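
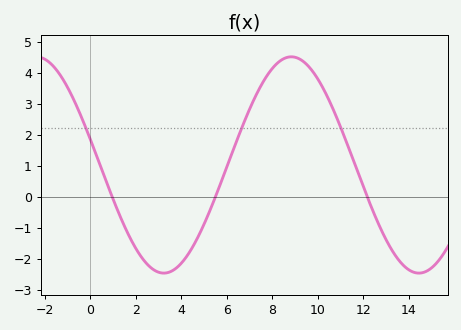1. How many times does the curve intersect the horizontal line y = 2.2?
3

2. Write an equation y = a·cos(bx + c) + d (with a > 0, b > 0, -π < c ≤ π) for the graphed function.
y = 3.49cos(0.56x + 1.3) + 1.02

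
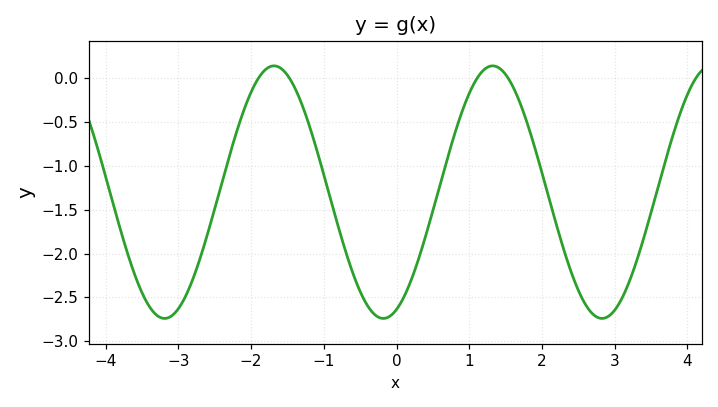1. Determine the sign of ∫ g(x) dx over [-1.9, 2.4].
negative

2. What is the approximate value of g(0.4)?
-1.8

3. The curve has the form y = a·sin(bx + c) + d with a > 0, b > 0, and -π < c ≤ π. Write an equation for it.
y = 1.44sin(2.1x - 1.2) - 1.3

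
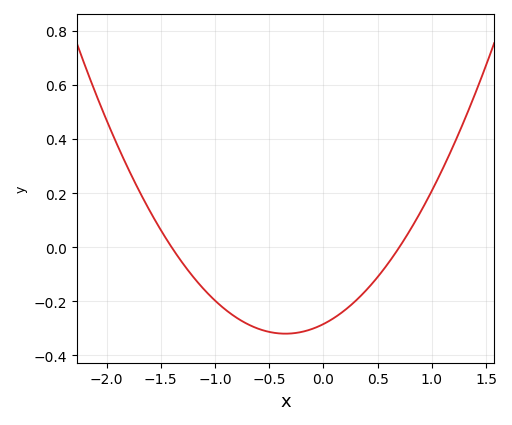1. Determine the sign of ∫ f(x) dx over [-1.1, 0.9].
negative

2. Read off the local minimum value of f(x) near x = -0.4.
-0.32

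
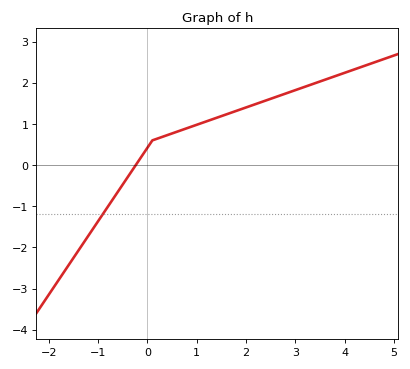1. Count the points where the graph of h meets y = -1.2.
1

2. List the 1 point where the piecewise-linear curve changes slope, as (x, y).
(0.1, 0.6)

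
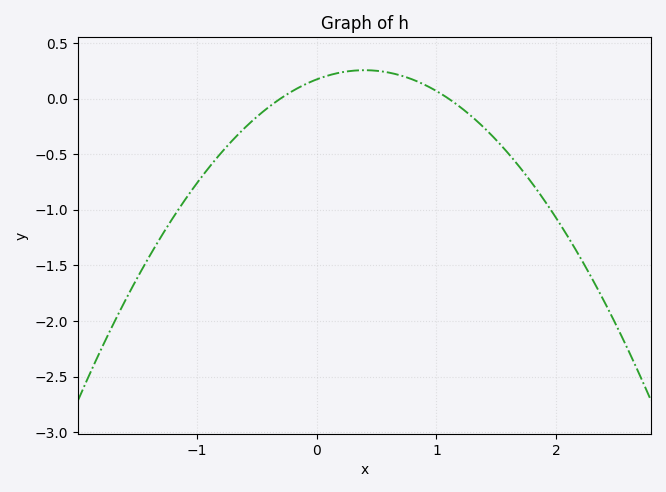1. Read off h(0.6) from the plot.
0.25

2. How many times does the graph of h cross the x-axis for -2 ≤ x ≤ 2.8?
2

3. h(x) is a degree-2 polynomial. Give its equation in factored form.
y = -0.52(x + 0.3)(x - 1.1)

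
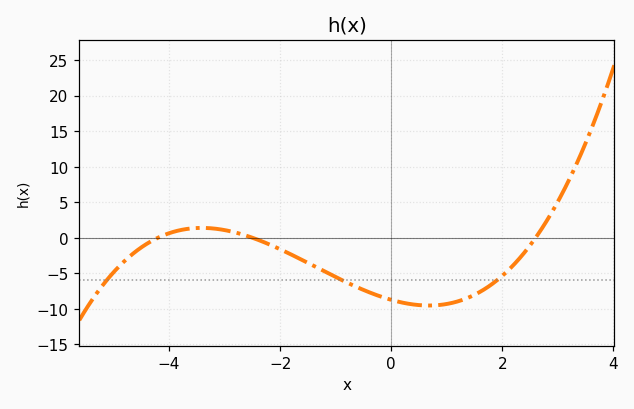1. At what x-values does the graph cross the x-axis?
-4.2, -2.5, 2.6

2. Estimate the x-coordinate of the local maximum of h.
-3.41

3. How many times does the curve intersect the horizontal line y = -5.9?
3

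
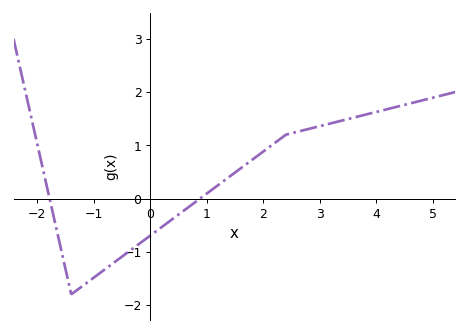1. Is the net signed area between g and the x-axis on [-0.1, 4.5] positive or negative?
positive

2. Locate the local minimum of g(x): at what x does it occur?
-1.4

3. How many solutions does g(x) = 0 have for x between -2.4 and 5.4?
2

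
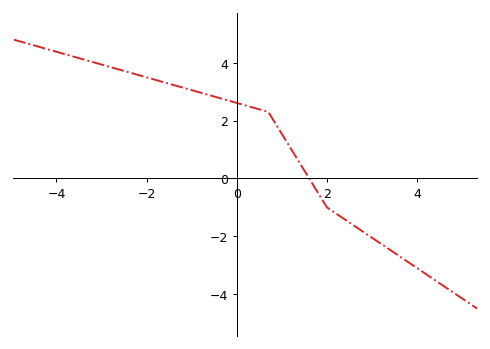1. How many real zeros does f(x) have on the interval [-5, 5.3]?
1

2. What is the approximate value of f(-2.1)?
3.6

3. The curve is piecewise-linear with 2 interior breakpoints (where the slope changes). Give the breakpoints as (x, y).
(0.7, 2.3); (2, -1)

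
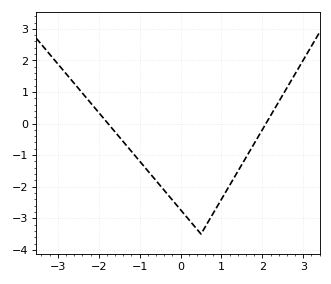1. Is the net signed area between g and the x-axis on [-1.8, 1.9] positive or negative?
negative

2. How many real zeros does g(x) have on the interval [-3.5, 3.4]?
2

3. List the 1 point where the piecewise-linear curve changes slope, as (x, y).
(0.5, -3.5)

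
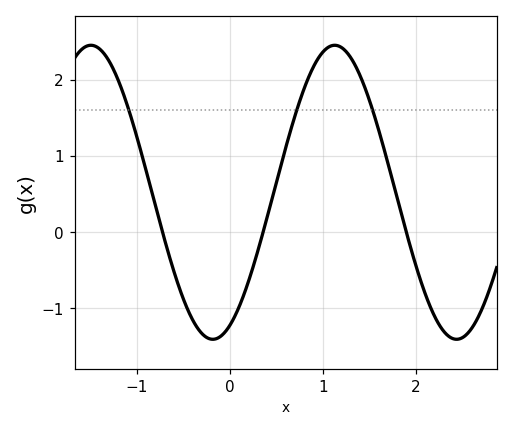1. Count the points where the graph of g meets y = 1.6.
3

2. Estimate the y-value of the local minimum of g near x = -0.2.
-1.41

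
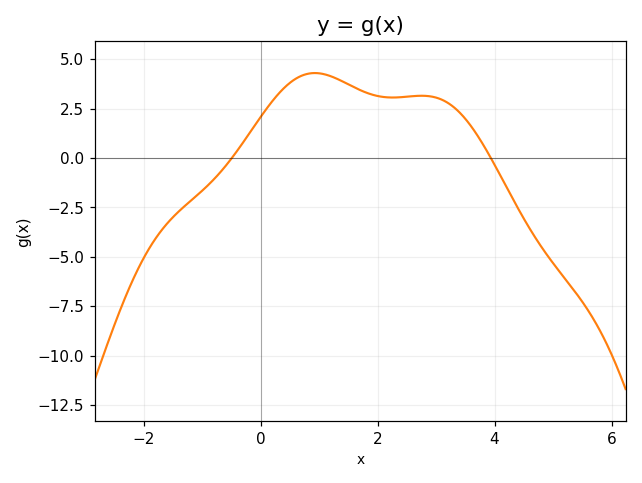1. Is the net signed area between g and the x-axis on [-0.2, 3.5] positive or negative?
positive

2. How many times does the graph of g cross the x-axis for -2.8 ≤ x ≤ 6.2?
2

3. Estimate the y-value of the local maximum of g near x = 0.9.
4.3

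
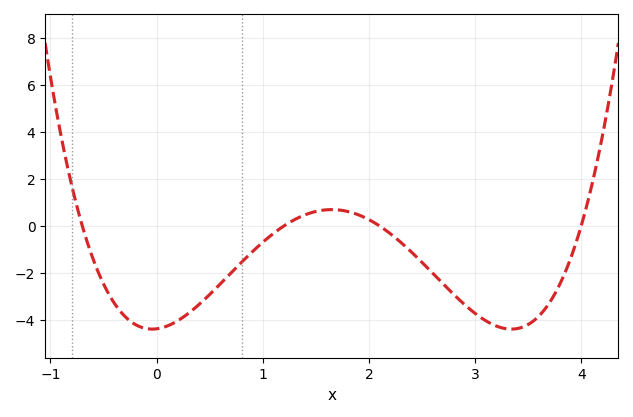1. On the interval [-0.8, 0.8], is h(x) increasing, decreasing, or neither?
neither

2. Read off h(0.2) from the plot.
-4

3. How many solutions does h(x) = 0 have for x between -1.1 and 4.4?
4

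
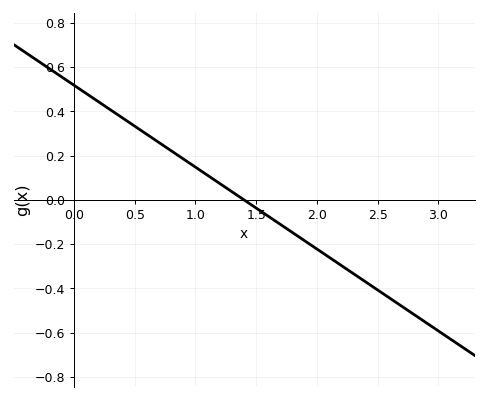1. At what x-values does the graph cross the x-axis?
1.4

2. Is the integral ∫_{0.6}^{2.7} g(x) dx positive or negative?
negative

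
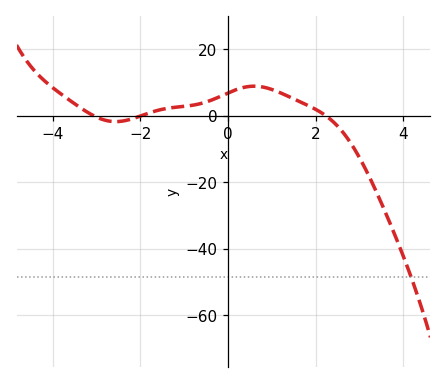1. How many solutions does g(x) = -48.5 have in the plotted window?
1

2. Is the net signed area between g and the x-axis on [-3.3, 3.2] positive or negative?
positive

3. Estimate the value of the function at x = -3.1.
0.187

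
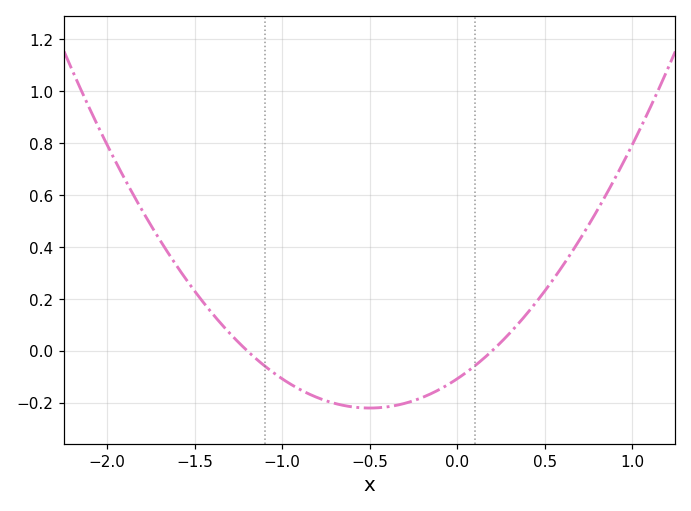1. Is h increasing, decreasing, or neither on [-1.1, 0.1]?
neither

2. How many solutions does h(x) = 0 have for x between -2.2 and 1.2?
2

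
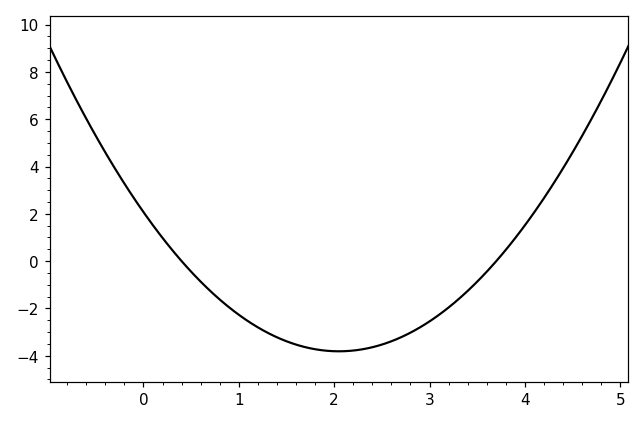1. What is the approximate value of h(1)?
-2.27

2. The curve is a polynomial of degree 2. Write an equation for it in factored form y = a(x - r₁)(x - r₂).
y = 1.4(x - 0.4)(x - 3.7)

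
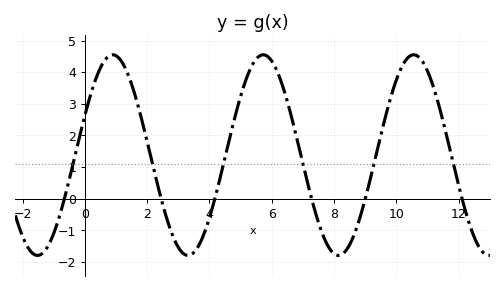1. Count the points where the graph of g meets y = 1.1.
6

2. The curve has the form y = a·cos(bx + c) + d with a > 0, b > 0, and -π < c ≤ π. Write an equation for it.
y = 3.17cos(1.3x - 1.16) + 1.38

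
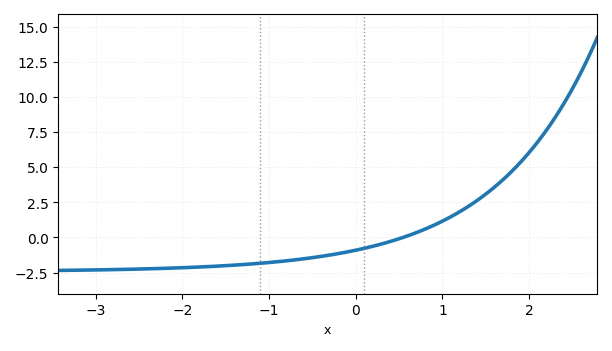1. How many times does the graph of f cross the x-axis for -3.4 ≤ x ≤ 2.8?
1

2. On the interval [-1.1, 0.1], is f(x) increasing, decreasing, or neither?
increasing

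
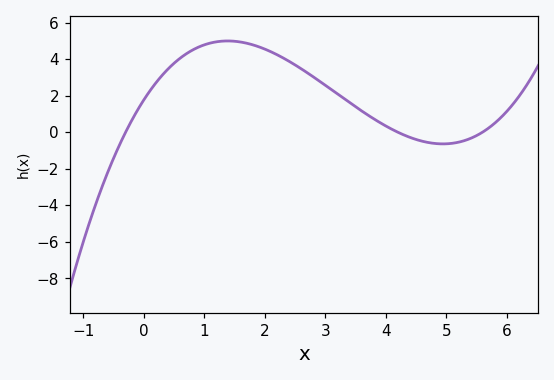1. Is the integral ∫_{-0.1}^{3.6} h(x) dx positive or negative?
positive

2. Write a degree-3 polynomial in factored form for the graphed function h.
y = 0.25(x + 0.3)(x - 4.2)(x - 5.6)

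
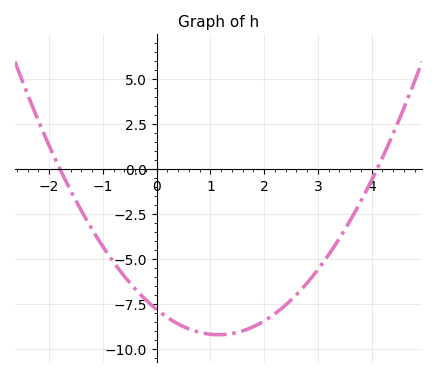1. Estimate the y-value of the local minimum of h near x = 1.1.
-9.22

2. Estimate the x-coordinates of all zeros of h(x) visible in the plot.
-1.8, 4.1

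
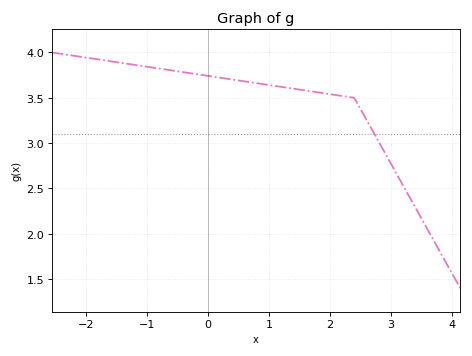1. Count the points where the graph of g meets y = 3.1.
1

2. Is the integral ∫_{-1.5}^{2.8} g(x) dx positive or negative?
positive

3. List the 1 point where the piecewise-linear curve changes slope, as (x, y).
(2.4, 3.5)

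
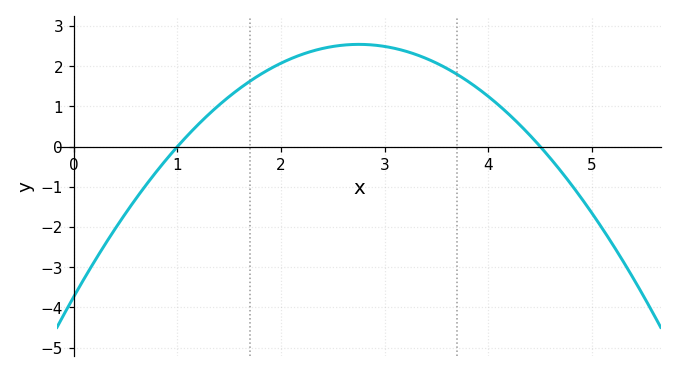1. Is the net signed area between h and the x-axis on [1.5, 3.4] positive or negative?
positive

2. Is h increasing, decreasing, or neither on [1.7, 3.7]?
neither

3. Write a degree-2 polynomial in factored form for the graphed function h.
y = -0.83(x - 1)(x - 4.5)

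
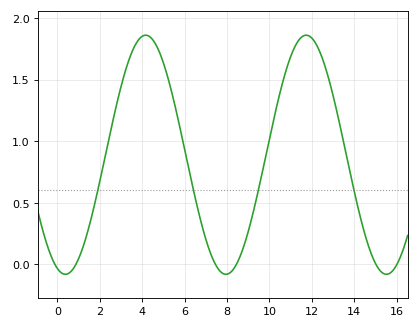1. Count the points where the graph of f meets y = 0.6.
4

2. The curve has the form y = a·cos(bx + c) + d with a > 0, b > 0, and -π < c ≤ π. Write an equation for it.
y = 0.97cos(0.83x + 2.83) + 0.89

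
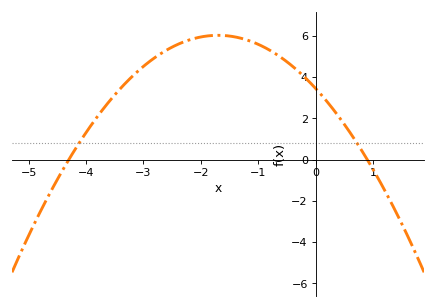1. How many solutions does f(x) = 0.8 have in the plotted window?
2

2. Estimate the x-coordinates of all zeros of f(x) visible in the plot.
-4.3, 0.9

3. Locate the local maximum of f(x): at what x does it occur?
-1.7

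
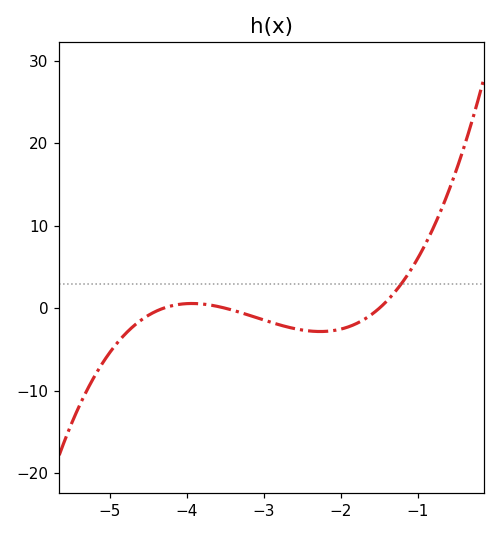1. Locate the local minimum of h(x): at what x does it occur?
-2.3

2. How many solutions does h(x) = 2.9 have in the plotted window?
1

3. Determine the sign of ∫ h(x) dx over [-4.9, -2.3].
negative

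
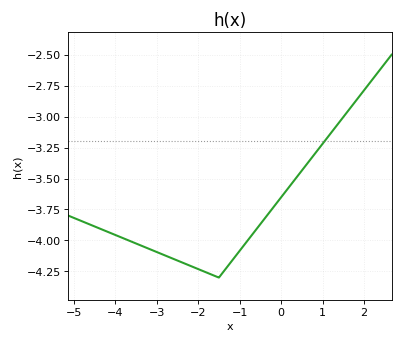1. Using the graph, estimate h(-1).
-4.08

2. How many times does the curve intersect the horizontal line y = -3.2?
1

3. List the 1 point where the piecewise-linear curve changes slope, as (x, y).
(-1.5, -4.3)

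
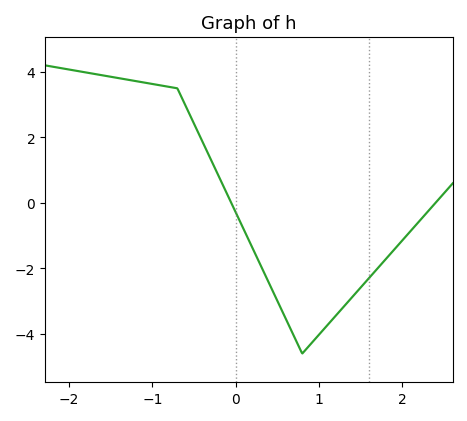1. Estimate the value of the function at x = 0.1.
-0.8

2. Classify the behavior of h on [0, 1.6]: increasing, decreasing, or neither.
neither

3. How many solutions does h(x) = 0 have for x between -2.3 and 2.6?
2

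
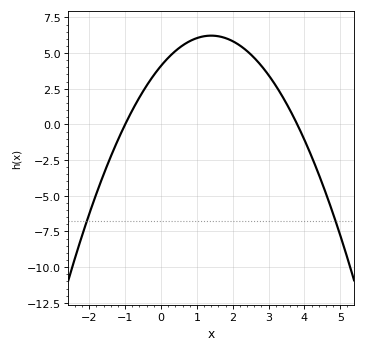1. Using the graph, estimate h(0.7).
5.6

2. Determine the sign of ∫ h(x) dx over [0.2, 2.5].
positive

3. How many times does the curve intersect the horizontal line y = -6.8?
2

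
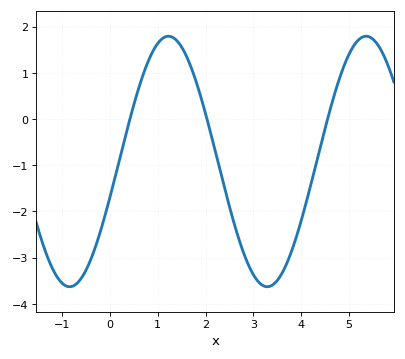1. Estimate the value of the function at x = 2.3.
-1.1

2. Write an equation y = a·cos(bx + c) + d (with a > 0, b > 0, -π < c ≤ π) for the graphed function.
y = 2.71cos(1.52x - 1.86) - 0.92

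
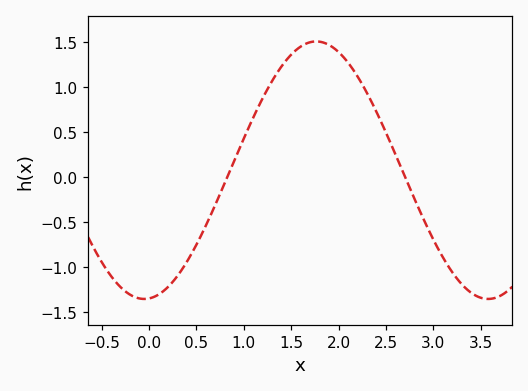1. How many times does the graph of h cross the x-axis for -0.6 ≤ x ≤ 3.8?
2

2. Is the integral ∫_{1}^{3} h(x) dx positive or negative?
positive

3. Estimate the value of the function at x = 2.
1.39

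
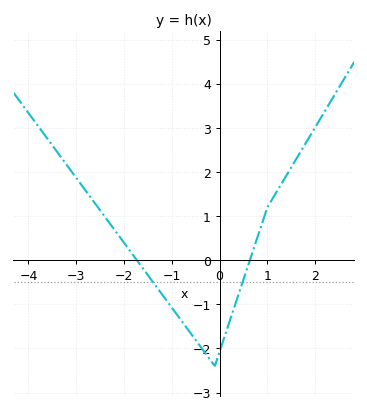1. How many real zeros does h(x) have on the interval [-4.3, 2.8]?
2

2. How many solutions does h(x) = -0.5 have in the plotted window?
2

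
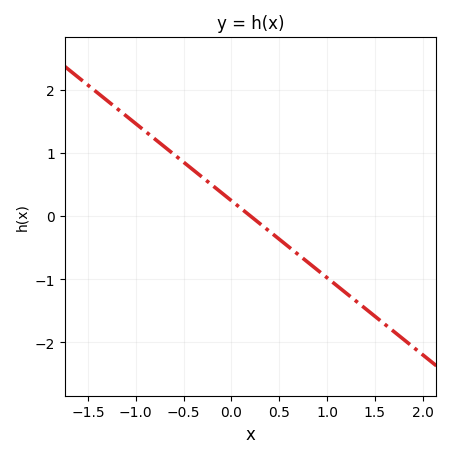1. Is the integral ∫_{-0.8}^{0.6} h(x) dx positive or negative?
positive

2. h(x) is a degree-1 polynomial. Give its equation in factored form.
y = -1.22(x - 0.2)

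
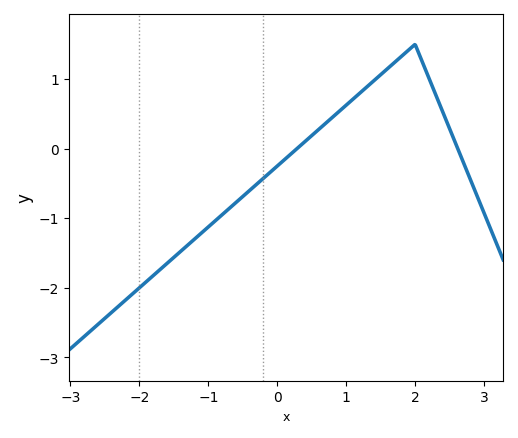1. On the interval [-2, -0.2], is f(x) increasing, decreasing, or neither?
increasing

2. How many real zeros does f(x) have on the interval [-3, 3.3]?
2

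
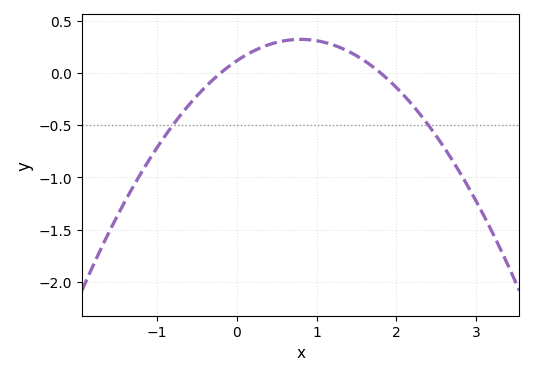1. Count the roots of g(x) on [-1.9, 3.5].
2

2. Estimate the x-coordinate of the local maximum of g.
0.8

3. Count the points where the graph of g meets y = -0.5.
2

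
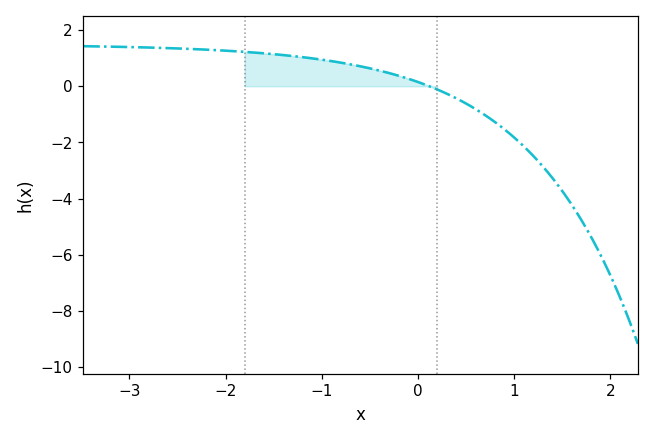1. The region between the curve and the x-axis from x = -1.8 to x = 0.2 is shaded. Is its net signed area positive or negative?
positive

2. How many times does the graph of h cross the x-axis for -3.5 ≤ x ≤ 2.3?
1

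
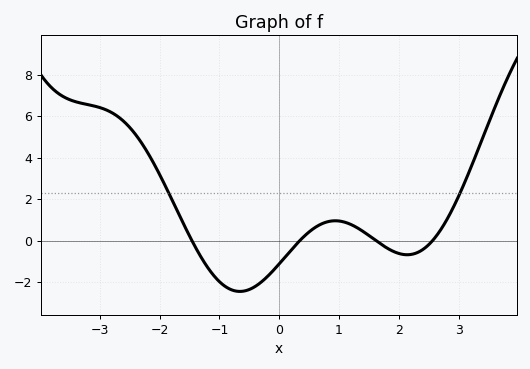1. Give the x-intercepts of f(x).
-1.46, 0.344, 1.62, 2.57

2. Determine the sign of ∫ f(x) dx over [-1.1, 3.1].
negative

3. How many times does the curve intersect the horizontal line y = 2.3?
2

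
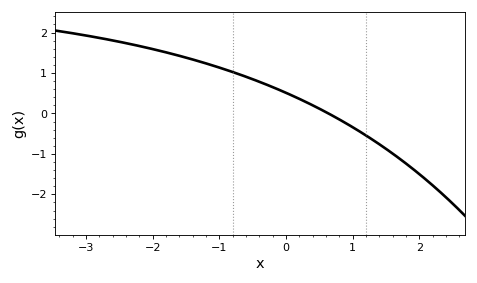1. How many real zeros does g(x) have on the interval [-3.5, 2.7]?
1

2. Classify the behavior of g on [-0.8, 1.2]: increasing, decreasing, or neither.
decreasing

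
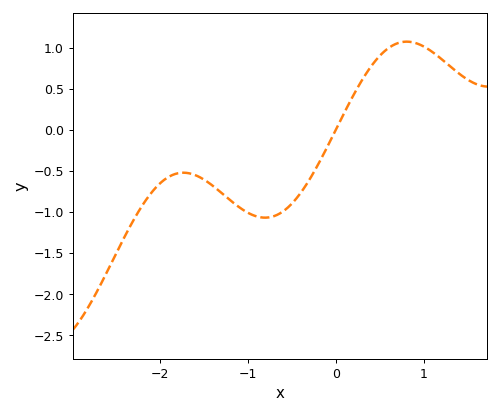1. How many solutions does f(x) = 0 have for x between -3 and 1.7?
1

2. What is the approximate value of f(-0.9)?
-1.06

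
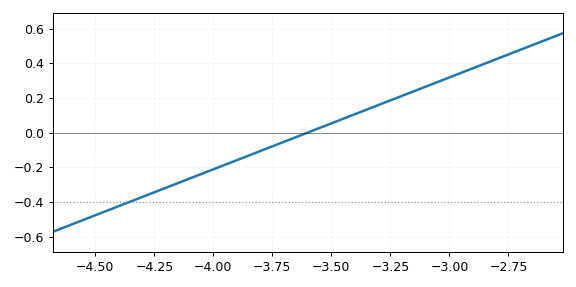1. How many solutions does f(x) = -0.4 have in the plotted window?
1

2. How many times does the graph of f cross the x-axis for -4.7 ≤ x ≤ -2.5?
1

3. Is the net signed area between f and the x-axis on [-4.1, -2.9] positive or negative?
positive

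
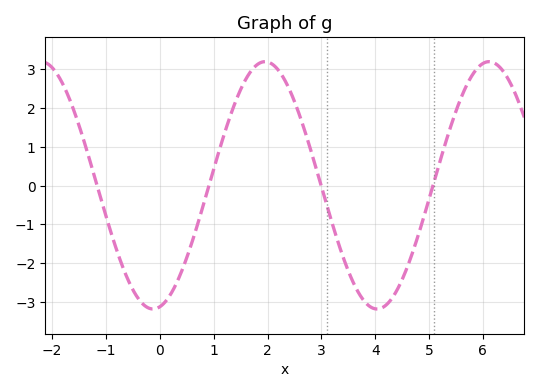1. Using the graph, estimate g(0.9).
-0.054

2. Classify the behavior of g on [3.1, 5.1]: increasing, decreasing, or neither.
neither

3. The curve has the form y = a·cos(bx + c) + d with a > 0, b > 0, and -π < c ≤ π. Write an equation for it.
y = 3.19cos(1.51x - 2.95) + 0.01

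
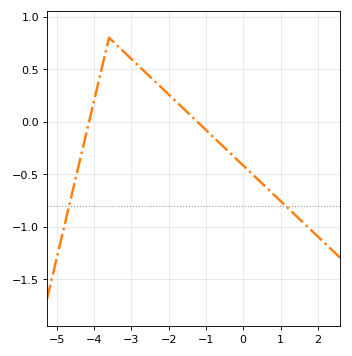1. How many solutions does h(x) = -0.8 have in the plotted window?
2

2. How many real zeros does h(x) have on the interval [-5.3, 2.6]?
2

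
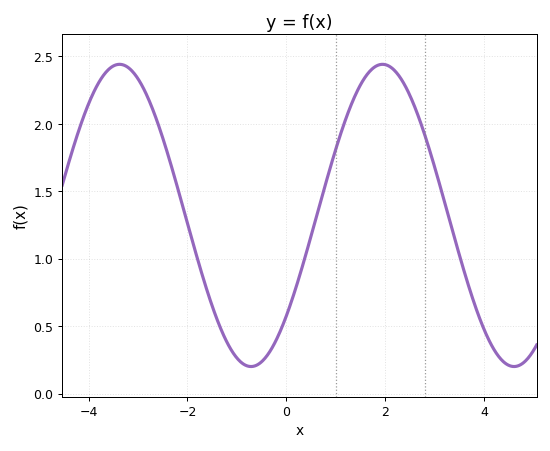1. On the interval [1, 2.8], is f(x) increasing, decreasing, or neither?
neither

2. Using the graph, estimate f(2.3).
2.35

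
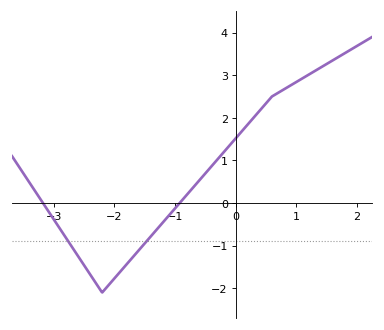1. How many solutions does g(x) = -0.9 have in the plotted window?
2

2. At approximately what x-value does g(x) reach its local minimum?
-2.2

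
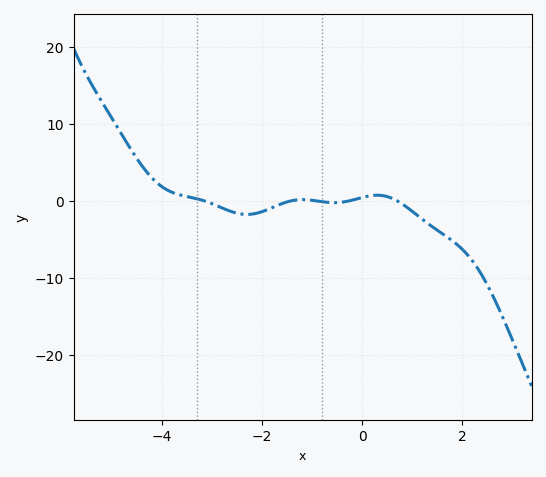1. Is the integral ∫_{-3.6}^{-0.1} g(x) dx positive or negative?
negative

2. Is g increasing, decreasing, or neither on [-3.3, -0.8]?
neither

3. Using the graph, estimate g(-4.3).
3.68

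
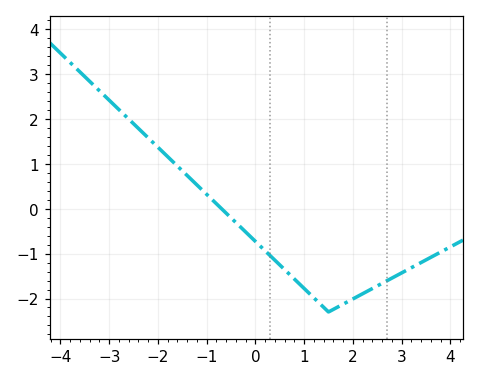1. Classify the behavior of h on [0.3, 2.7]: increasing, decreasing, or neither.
neither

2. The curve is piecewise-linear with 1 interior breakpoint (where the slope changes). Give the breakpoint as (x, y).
(1.5, -2.3)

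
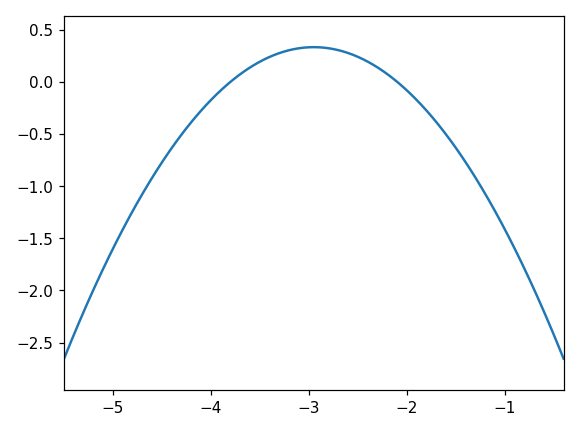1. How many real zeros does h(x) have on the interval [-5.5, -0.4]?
2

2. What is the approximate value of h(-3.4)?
0.239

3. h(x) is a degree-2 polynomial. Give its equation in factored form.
y = -0.46(x + 3.8)(x + 2.1)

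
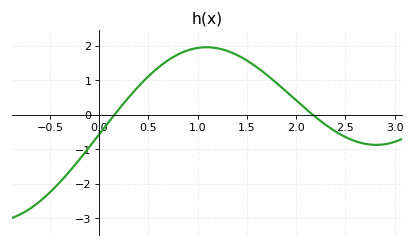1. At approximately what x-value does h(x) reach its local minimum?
2.8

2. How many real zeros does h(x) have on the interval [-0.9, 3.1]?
2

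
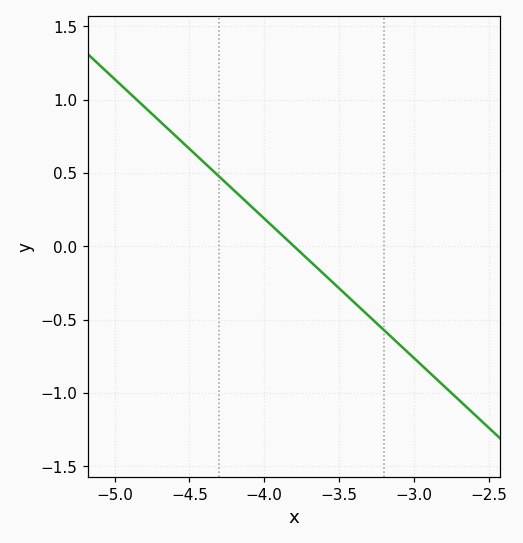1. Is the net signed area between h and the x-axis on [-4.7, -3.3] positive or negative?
positive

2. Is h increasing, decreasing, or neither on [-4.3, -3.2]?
decreasing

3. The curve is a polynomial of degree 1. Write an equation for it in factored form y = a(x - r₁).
y = -0.95(x + 3.8)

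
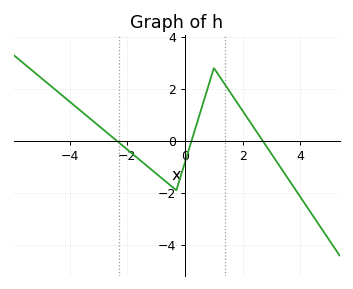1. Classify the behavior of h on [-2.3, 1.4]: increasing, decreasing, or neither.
neither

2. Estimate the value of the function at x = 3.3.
-1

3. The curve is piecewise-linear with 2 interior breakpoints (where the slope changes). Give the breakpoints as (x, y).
(-0.3, -1.9); (1, 2.8)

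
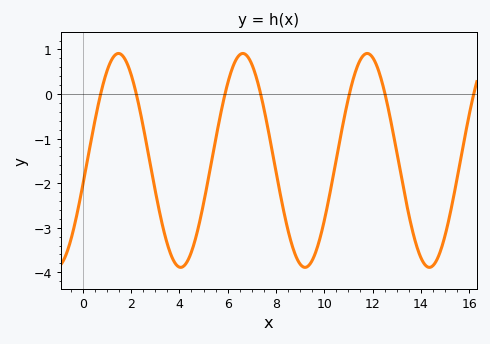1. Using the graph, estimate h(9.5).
-3.73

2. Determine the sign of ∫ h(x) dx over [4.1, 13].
negative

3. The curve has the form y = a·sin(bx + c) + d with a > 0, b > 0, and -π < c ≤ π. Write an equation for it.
y = 2.4sin(1.22x - 0.232) - 1.49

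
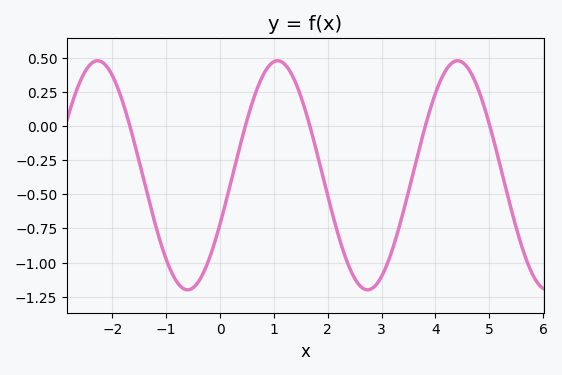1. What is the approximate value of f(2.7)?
-1.2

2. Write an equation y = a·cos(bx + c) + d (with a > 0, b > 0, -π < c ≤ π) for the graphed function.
y = 0.84cos(1.88x - 2.01) - 0.36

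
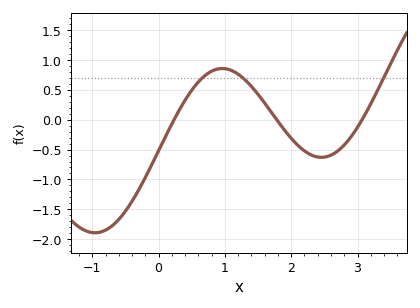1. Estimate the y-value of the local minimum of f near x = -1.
-1.89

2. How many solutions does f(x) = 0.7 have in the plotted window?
3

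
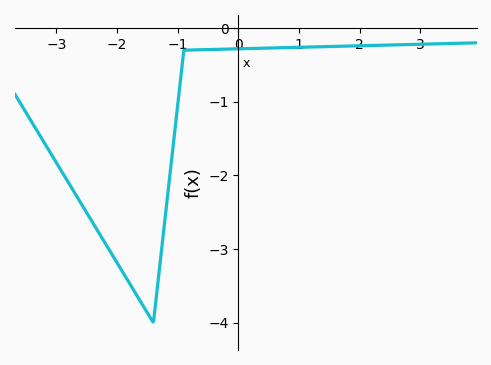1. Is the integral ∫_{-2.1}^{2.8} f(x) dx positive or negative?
negative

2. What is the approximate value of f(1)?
-0.261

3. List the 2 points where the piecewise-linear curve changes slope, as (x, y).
(-1.4, -4); (-0.9, -0.3)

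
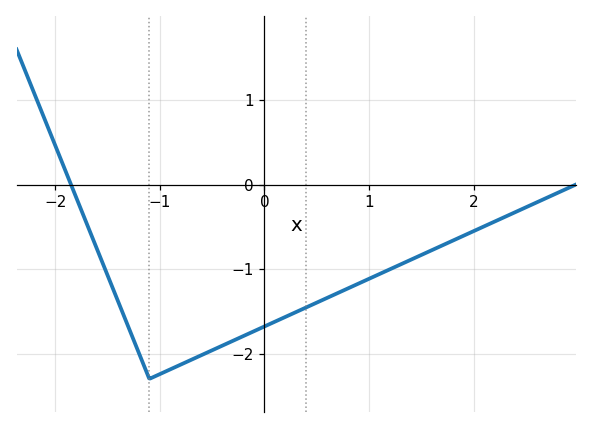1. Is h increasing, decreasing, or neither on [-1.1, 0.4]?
increasing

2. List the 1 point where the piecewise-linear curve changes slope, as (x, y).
(-1.1, -2.3)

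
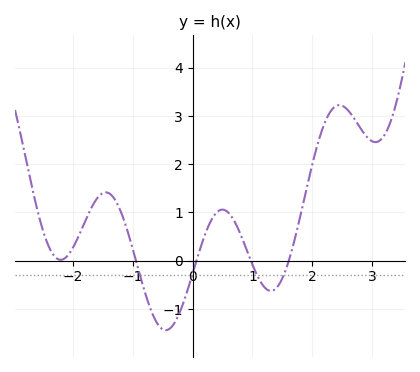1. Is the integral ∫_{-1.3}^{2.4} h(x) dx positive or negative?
positive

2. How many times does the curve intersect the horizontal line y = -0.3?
4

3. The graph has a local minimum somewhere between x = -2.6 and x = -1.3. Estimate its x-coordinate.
-2.2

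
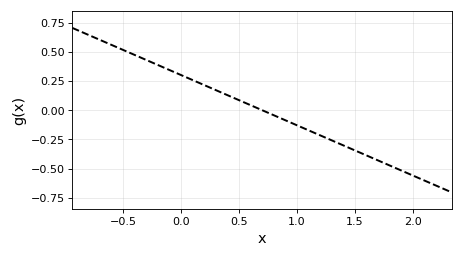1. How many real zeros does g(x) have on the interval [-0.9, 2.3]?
1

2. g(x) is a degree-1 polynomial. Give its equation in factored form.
y = -0.43(x - 0.7)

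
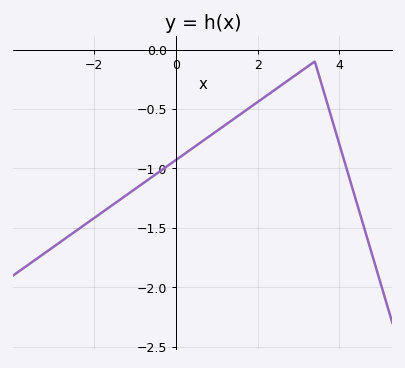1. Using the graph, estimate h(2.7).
-0.25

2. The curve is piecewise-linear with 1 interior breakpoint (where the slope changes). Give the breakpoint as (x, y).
(3.4, -0.1)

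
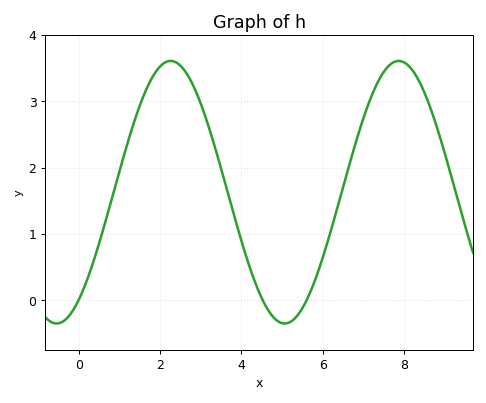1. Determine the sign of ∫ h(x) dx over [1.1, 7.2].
positive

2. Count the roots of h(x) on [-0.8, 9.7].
3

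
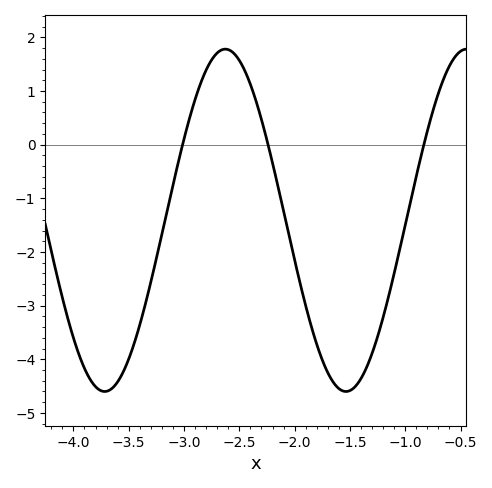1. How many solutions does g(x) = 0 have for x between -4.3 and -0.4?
3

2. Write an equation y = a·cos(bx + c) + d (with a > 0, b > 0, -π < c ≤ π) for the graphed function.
y = 3.19cos(2.9x + 1.3) - 1.41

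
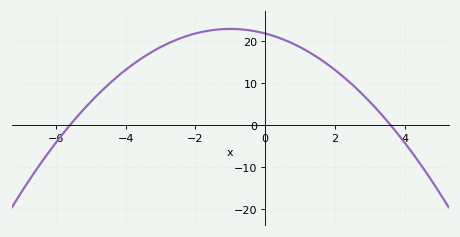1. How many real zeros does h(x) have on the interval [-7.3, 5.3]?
2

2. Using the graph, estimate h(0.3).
21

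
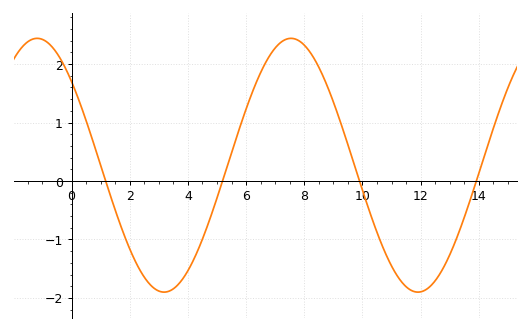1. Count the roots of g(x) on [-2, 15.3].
4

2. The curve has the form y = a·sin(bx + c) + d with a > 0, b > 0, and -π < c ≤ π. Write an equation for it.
y = 2.17sin(0.72x + 2.42) + 0.27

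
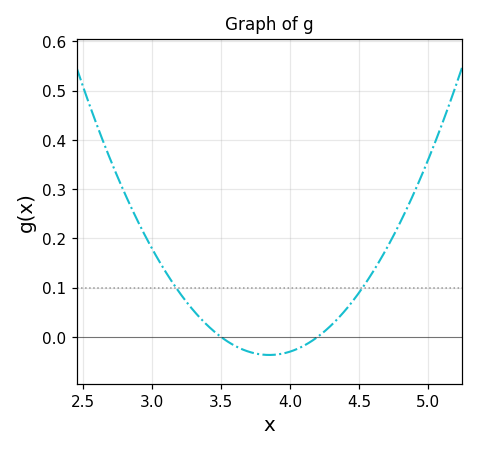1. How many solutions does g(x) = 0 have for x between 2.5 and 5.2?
2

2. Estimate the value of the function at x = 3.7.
-0.03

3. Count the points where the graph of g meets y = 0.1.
2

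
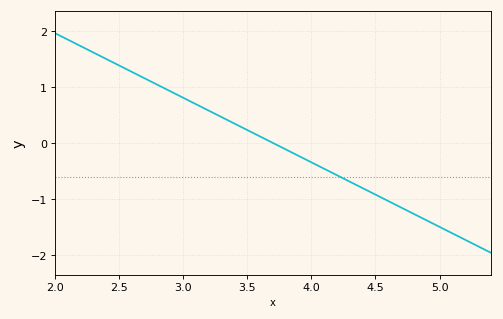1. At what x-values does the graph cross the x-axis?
3.7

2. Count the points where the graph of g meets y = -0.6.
1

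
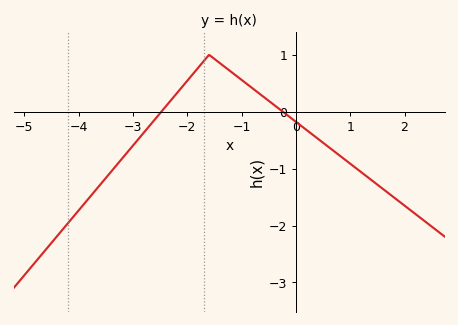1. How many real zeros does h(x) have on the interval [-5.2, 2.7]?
2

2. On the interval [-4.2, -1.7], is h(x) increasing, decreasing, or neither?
increasing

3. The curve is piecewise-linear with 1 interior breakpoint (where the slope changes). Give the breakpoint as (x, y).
(-1.6, 1)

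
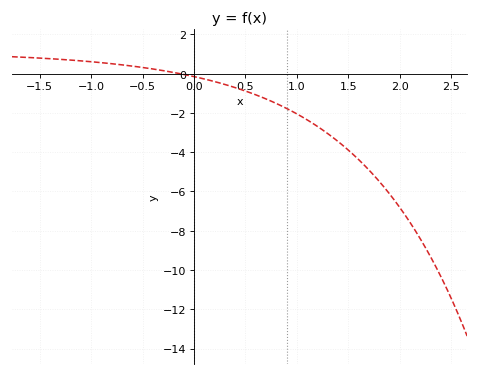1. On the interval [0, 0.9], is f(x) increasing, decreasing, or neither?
decreasing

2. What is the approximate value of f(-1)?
0.6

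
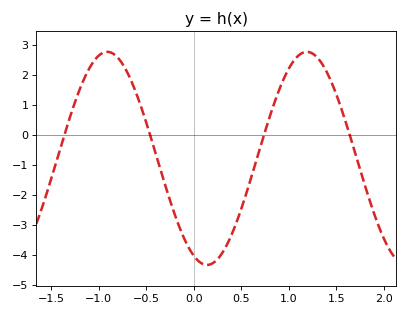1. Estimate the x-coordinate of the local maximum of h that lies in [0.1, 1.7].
1.2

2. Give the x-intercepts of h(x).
-1.4, -0.5, 0.7, 1.6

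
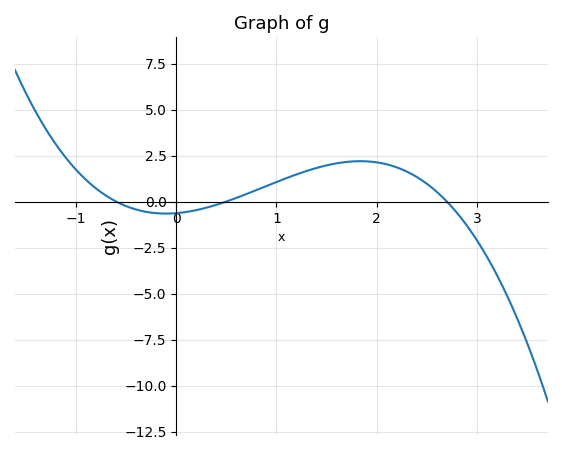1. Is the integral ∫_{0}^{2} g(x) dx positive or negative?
positive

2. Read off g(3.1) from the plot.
-3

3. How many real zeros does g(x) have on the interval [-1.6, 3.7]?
3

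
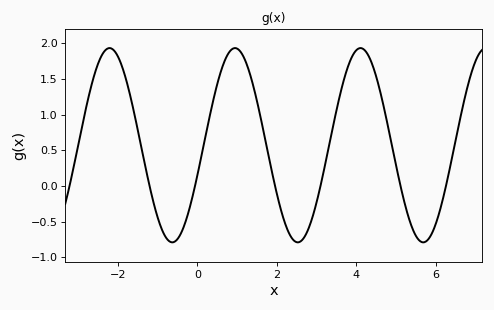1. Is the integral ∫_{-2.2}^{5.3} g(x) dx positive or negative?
positive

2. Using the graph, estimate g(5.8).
-0.752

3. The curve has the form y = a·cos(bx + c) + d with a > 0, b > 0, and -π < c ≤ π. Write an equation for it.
y = 1.36cos(1.99x - 1.88) + 0.57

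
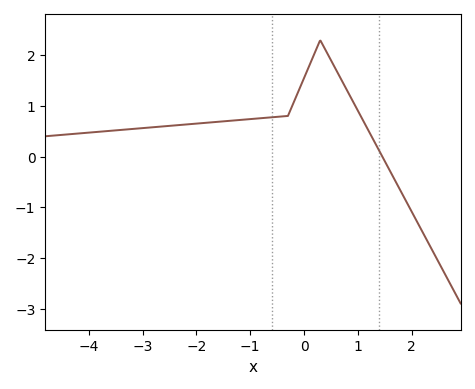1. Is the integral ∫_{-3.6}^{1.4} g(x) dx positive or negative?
positive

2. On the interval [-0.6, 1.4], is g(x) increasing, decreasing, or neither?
neither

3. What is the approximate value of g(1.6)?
-0.291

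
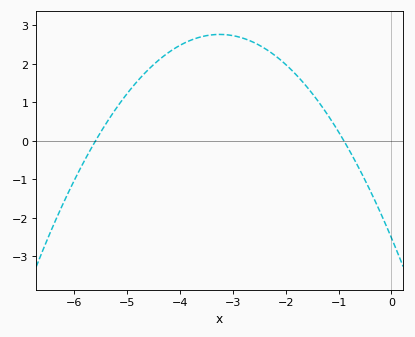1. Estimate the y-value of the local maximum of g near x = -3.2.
2.76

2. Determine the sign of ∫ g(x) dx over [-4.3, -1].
positive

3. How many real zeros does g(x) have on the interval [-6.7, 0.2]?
2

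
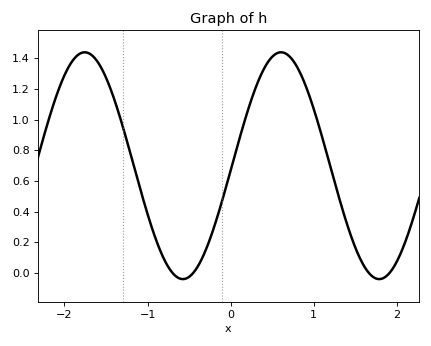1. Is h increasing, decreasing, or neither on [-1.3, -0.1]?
neither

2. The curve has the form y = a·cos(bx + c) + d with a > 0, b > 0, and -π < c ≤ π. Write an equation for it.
y = 0.74cos(2.66x - 1.61) + 0.7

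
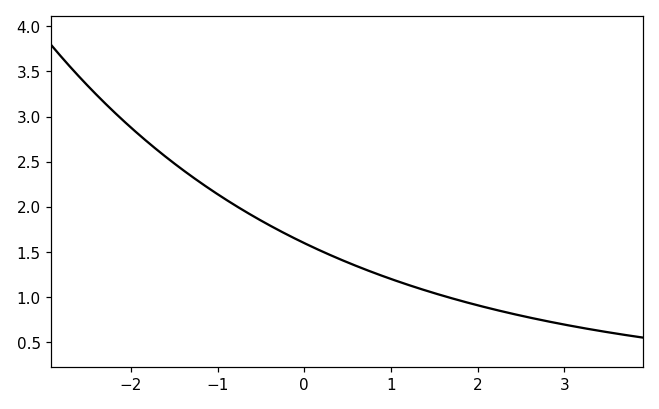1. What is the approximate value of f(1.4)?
1.08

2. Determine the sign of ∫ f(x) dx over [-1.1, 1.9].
positive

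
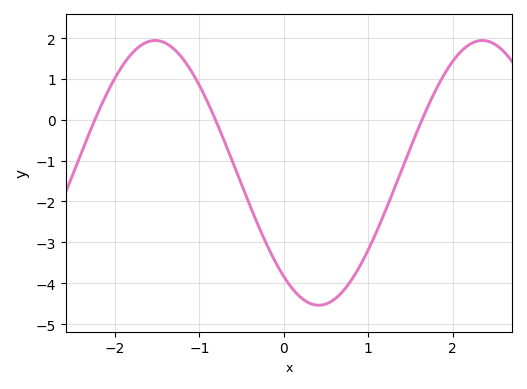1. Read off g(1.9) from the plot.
1.1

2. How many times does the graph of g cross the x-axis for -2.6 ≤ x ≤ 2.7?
3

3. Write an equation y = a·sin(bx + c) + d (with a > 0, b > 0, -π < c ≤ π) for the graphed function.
y = 3.24sin(1.6x - 2.2) - 1.3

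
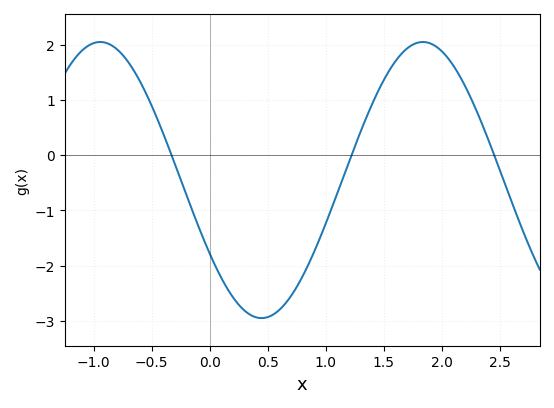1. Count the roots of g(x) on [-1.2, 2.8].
3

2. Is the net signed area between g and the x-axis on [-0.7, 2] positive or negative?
negative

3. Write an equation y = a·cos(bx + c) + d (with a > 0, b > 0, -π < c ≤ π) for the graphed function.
y = 2.5cos(2.3x + 2.1) - 0.45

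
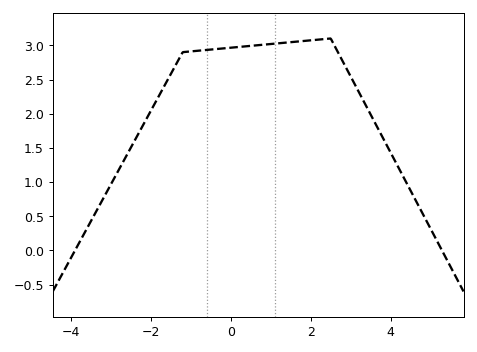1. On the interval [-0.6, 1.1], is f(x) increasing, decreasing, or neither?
increasing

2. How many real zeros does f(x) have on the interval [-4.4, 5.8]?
2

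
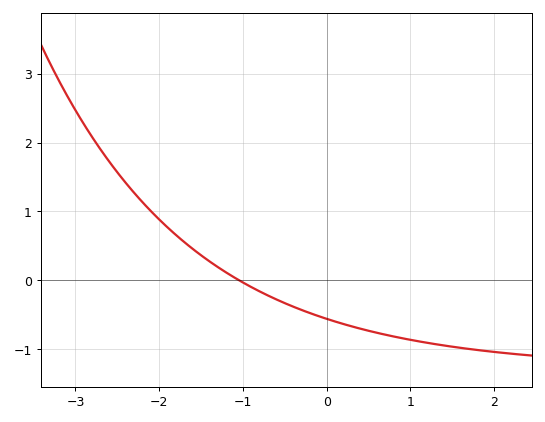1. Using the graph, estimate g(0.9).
-0.841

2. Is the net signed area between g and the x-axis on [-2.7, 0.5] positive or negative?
positive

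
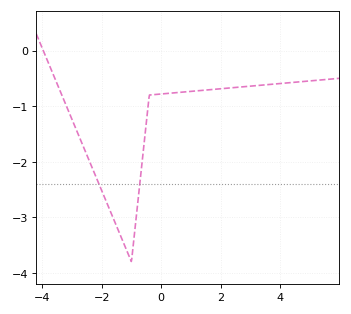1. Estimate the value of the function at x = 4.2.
-0.584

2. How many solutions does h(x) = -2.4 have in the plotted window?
2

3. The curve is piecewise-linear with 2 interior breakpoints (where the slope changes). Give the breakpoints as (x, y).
(-1, -3.8); (-0.4, -0.8)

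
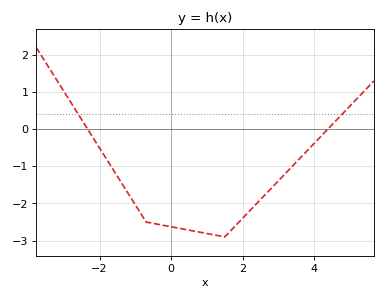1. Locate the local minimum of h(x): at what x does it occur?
1.4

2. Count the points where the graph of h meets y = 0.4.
2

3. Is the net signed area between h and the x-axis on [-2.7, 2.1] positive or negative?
negative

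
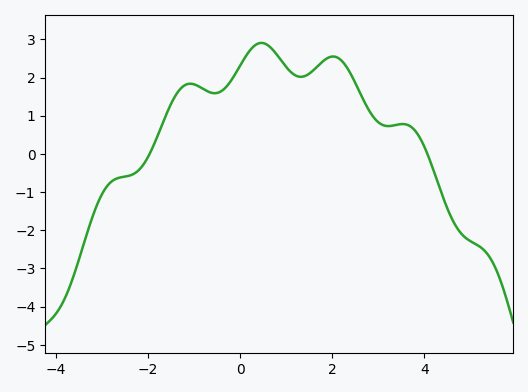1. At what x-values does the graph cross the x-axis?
-1.97, 4.06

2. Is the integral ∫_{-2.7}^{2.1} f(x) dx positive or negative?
positive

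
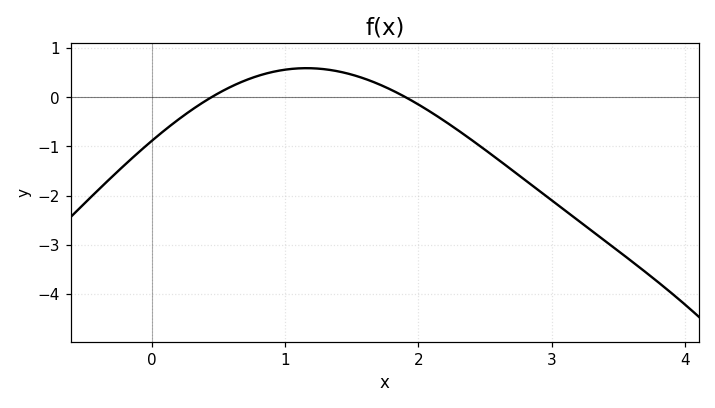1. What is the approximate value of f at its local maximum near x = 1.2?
0.6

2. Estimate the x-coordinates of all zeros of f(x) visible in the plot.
0.4, 1.9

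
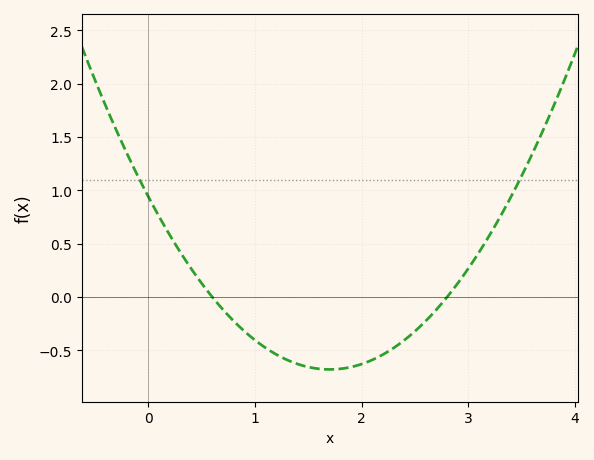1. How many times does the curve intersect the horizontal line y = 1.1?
2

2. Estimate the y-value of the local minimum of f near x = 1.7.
-0.678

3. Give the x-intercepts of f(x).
0.6, 2.8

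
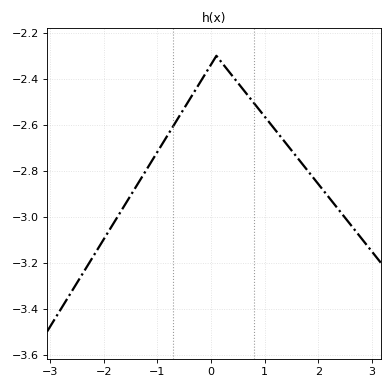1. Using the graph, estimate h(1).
-2.56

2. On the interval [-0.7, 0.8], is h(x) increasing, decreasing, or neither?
neither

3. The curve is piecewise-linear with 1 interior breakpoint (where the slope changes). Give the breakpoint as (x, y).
(0.1, -2.3)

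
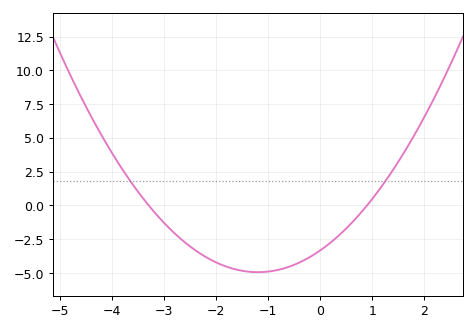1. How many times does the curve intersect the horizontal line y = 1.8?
2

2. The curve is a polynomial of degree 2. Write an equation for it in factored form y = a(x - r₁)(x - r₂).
y = 1.12(x + 3.3)(x - 0.9)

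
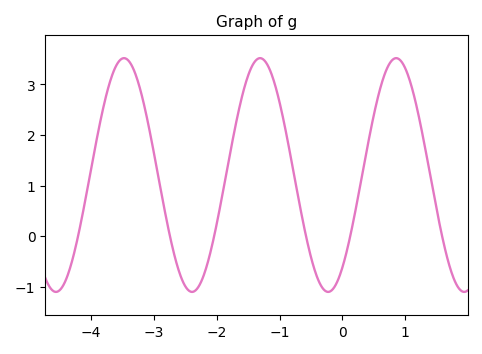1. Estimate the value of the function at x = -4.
1.34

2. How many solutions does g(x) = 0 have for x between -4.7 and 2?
6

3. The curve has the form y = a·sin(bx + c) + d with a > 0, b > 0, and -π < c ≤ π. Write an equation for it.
y = 2.31sin(2.9x - 0.91) + 1.21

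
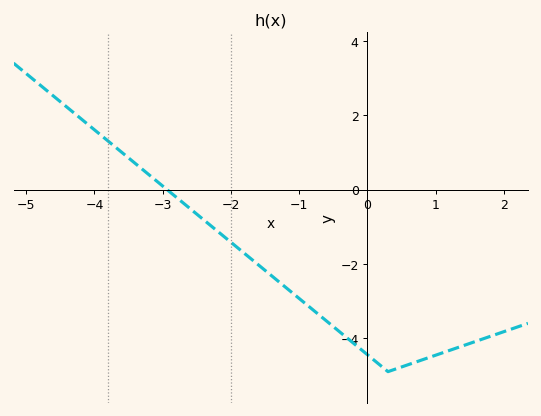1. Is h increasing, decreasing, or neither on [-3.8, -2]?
decreasing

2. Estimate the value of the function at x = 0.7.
-4.65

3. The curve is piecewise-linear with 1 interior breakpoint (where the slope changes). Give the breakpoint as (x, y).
(0.3, -4.9)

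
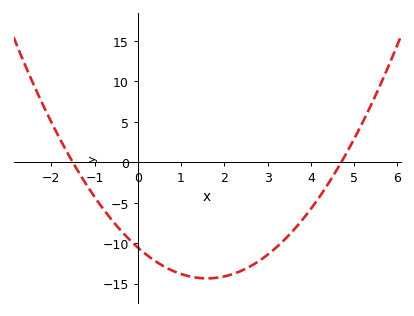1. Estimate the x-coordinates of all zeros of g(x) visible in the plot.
-1.6, 4.6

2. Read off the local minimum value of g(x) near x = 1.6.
-14.5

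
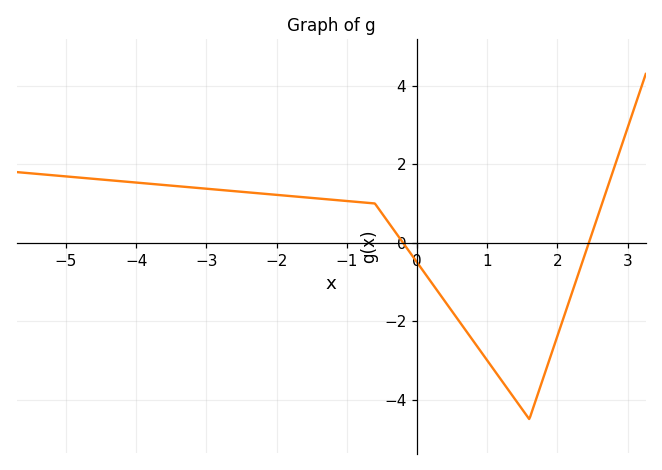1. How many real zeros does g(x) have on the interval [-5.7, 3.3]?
2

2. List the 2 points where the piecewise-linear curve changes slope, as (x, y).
(-0.6, 1); (1.6, -4.5)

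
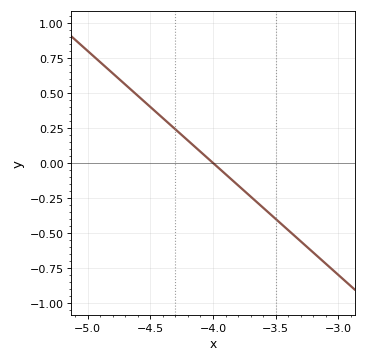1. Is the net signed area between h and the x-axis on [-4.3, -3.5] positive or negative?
negative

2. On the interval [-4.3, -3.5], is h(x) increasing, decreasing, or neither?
decreasing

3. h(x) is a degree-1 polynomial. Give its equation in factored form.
y = -0.8(x + 4)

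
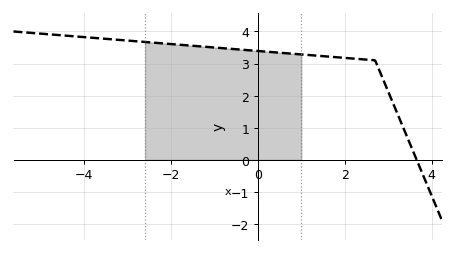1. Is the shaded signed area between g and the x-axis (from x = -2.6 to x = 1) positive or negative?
positive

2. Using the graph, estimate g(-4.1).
3.83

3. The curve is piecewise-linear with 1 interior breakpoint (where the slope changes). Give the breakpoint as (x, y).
(2.7, 3.1)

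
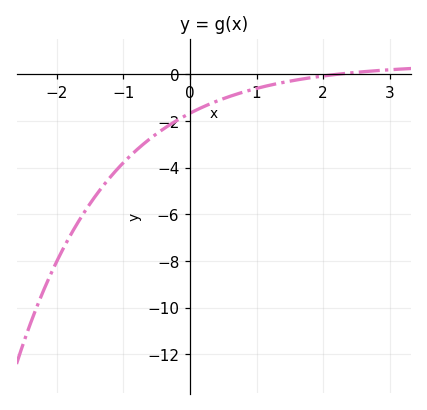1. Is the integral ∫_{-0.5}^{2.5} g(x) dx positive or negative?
negative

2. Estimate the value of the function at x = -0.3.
-2.2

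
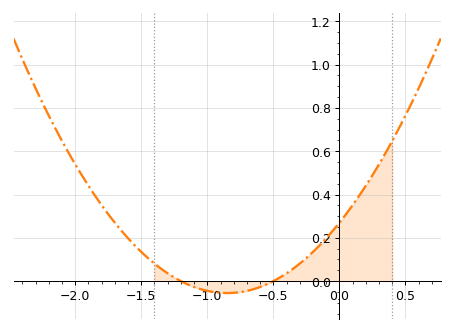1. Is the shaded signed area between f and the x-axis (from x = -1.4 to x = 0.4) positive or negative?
positive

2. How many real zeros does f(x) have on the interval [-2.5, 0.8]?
2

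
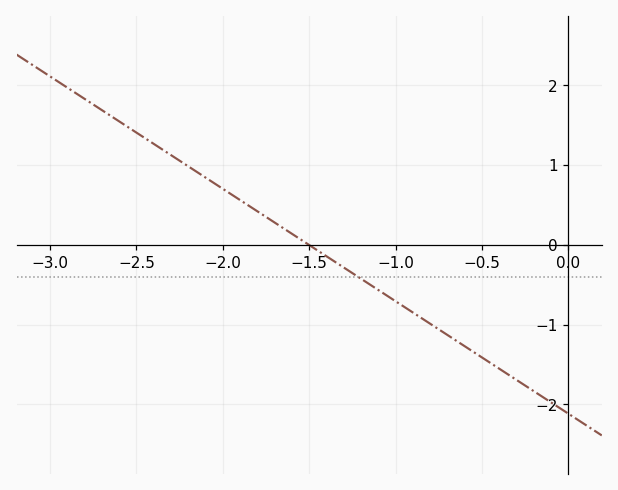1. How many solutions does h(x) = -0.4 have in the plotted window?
1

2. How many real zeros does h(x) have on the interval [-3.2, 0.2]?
1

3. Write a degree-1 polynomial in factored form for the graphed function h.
y = -1.41(x + 1.5)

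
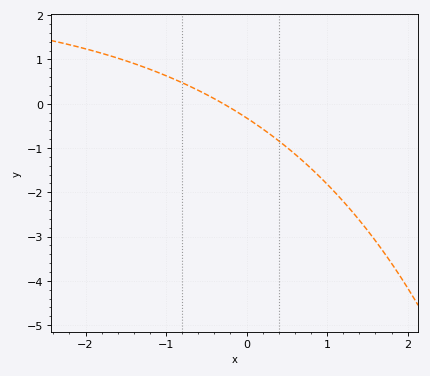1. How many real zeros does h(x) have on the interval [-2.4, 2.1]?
1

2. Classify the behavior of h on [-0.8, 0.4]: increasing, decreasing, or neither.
decreasing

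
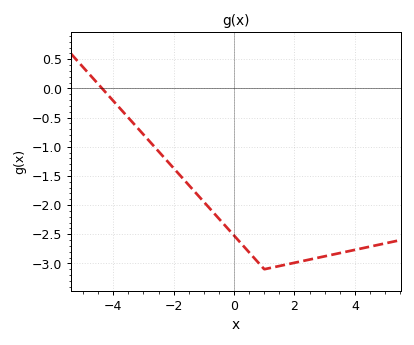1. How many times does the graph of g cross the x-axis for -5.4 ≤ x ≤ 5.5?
1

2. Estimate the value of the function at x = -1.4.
-1.71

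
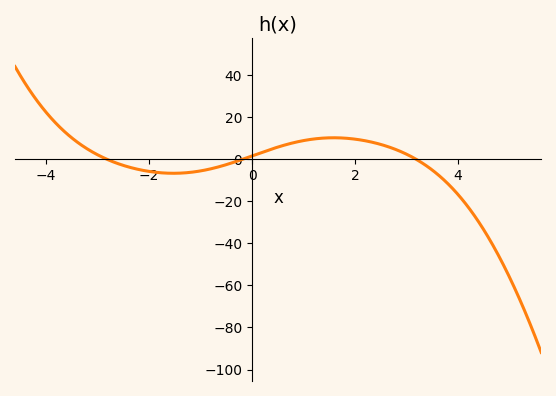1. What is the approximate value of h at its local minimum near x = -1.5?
-6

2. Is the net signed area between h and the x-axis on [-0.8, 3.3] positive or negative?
positive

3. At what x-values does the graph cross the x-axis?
-2.8, -0.2, 3.2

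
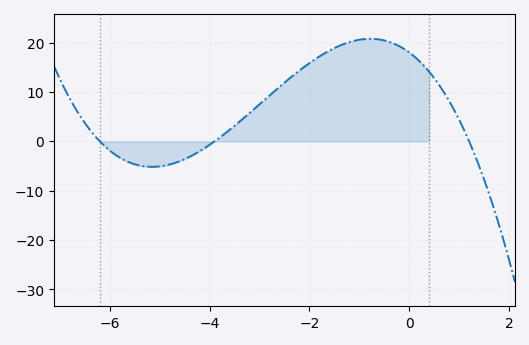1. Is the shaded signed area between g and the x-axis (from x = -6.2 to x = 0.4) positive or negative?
positive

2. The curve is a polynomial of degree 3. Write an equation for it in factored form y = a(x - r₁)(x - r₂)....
y = -0.62(x + 6.2)(x + 3.9)(x - 1.2)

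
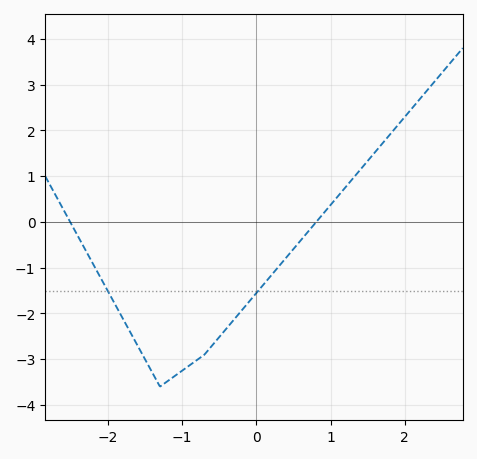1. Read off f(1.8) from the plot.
1.9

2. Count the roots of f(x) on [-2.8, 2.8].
2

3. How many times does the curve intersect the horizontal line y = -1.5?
2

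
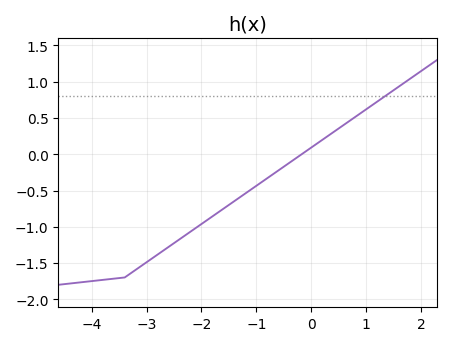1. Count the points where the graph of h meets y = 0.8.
1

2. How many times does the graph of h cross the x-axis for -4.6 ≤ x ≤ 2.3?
1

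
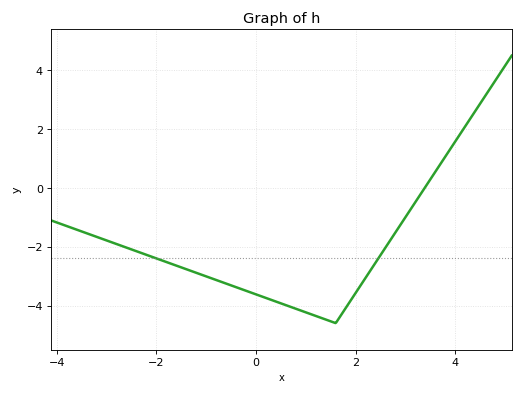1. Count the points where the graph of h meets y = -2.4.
2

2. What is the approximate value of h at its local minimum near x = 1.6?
-4.6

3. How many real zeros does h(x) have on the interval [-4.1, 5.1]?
1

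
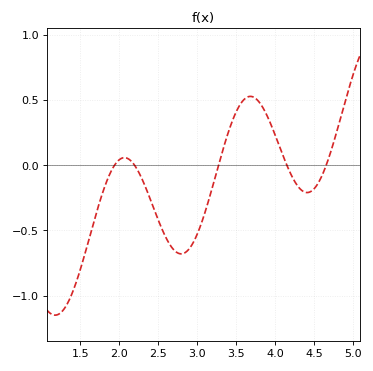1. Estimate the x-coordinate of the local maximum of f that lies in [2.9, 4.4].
3.68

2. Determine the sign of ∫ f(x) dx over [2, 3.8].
negative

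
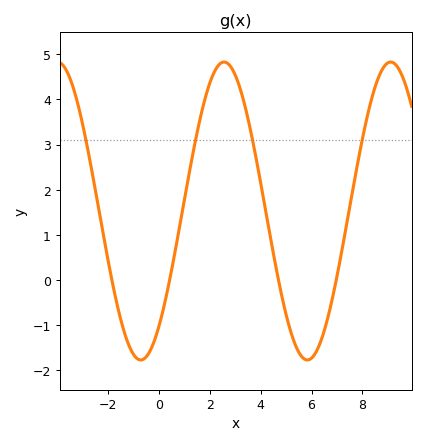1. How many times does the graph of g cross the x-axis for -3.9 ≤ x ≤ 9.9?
4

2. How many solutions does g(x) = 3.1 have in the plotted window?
4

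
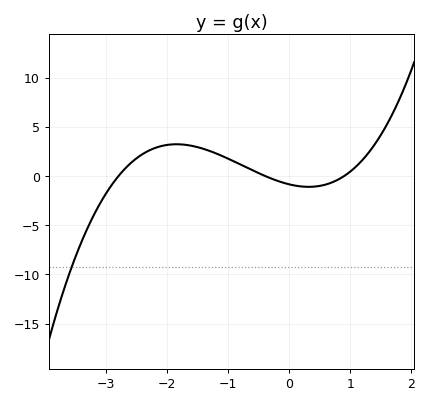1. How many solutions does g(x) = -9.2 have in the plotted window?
1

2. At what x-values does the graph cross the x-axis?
-2.8, -0.4, 0.9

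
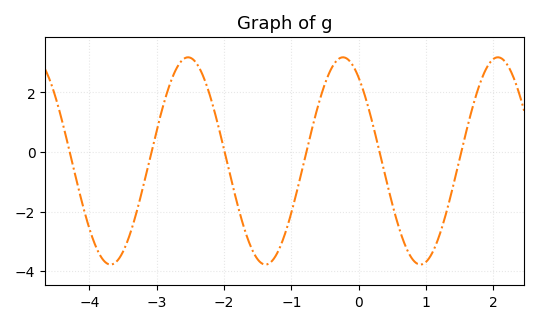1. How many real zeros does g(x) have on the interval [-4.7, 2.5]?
6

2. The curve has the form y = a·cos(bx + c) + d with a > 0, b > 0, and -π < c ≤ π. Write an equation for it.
y = 3.48cos(2.7x + 0.64) - 0.3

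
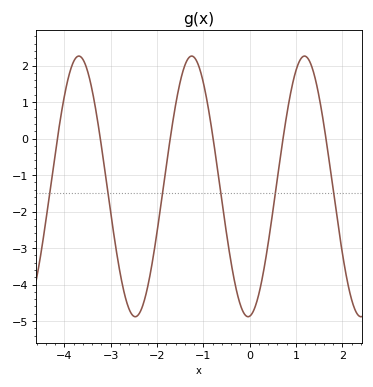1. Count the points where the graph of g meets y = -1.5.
6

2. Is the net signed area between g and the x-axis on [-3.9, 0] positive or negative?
negative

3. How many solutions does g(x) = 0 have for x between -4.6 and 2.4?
6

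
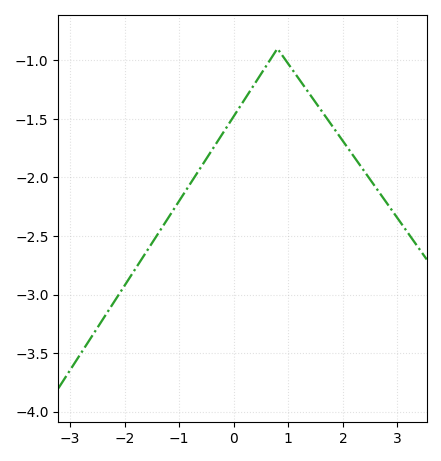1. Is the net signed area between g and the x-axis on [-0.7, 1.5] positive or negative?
negative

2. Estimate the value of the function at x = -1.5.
-2.56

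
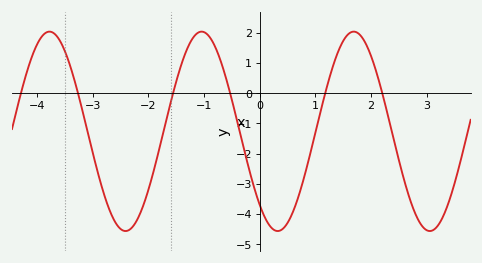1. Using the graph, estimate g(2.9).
-4.36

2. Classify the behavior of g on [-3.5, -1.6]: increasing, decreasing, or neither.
neither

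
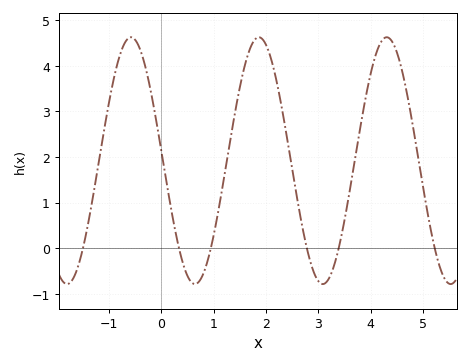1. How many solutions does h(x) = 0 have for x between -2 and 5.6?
6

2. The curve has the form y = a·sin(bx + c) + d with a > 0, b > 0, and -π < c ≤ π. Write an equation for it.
y = 2.71sin(2.57x + 3.06) + 1.92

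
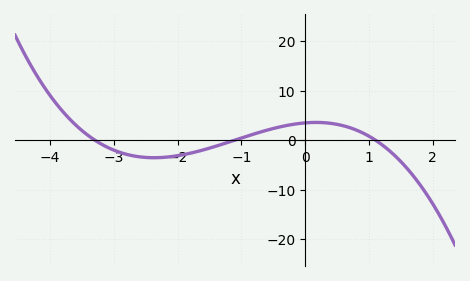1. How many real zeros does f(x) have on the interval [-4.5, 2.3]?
3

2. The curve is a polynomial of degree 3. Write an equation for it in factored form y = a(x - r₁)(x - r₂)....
y = -0.87(x + 3.3)(x + 1.1)(x - 1.1)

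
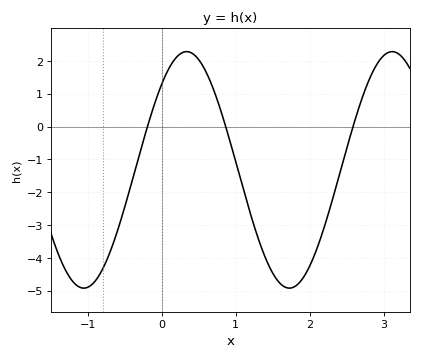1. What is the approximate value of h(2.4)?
-1.49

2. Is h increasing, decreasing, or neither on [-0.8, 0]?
increasing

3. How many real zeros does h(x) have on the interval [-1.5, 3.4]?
3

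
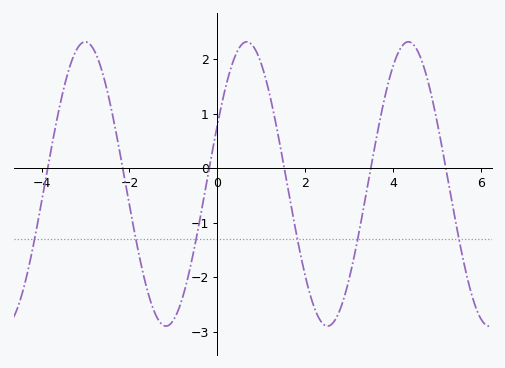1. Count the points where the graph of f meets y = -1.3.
6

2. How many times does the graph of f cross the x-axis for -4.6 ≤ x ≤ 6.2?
6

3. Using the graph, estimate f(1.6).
-0.4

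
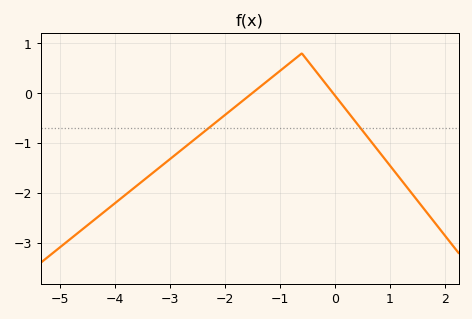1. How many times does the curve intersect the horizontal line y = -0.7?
2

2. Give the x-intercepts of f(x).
-1.5, -0.031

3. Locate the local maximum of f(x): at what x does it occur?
-0.601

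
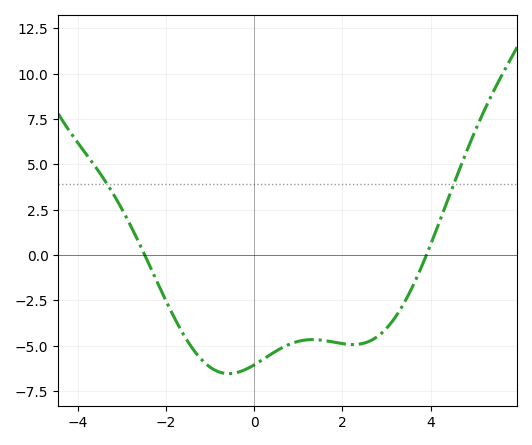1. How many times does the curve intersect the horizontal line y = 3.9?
2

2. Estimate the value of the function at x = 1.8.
-5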